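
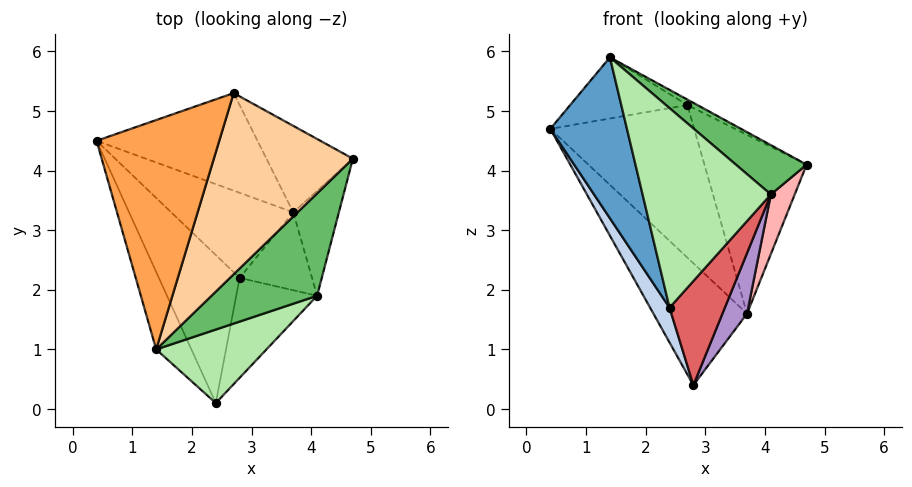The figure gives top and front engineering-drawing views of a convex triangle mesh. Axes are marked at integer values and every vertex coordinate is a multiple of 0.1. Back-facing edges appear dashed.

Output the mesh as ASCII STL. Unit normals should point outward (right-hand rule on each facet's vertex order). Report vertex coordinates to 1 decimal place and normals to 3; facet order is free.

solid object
 facet normal -0.935 -0.320 -0.154
  outer loop
   vertex 1.4 1.0 5.9
   vertex 0.4 4.5 4.7
   vertex 2.4 0.1 1.7
  endloop
 endfacet
 facet normal -0.891 -0.104 -0.442
  outer loop
   vertex 2.8 2.2 0.4
   vertex 2.4 0.1 1.7
   vertex 0.4 4.5 4.7
  endloop
 endfacet
 facet normal -0.250 0.250 0.936
  outer loop
   vertex 2.7 5.3 5.1
   vertex 0.4 4.5 4.7
   vertex 1.4 1.0 5.9
  endloop
 endfacet
 facet normal 0.459 0.027 0.888
  outer loop
   vertex 2.7 5.3 5.1
   vertex 1.4 1.0 5.9
   vertex 4.7 4.2 4.1
  endloop
 endfacet
 facet normal 0.674 -0.321 0.666
  outer loop
   vertex 4.1 1.9 3.6
   vertex 4.7 4.2 4.1
   vertex 1.4 1.0 5.9
  endloop
 endfacet
 facet normal 0.519 -0.802 0.295
  outer loop
   vertex 4.1 1.9 3.6
   vertex 1.4 1.0 5.9
   vertex 2.4 0.1 1.7
  endloop
 endfacet
 facet normal 0.838 -0.393 -0.377
  outer loop
   vertex 4.1 1.9 3.6
   vertex 2.4 0.1 1.7
   vertex 2.8 2.2 0.4
  endloop
 endfacet
 facet normal 0.934 -0.176 -0.310
  outer loop
   vertex 3.7 3.3 1.6
   vertex 4.7 4.2 4.1
   vertex 4.1 1.9 3.6
  endloop
 endfacet
 facet normal 0.874 -0.297 -0.383
  outer loop
   vertex 3.7 3.3 1.6
   vertex 4.1 1.9 3.6
   vertex 2.8 2.2 0.4
  endloop
 endfacet
 facet normal 0.267 0.868 -0.419
  outer loop
   vertex 3.7 3.3 1.6
   vertex 2.7 5.3 5.1
   vertex 4.7 4.2 4.1
  endloop
 endfacet
 facet normal -0.233 0.798 -0.557
  outer loop
   vertex 3.7 3.3 1.6
   vertex 2.8 2.2 0.4
   vertex 0.4 4.5 4.7
  endloop
 endfacet
 facet normal -0.196 0.826 -0.528
  outer loop
   vertex 3.7 3.3 1.6
   vertex 0.4 4.5 4.7
   vertex 2.7 5.3 5.1
  endloop
 endfacet
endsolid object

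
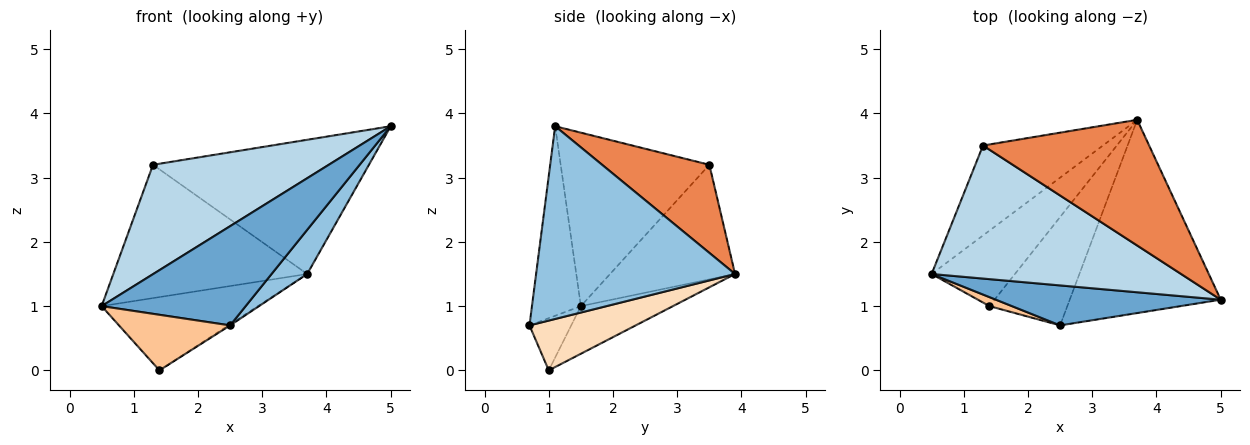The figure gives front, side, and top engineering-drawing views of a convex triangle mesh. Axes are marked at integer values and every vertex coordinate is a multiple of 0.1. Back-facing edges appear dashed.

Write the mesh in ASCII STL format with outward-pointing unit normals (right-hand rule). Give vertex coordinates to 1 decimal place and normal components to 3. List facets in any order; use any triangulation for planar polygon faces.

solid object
 facet normal -0.300 -0.885 0.356
  outer loop
   vertex 2.5 0.7 0.7
   vertex 5.0 1.1 3.8
   vertex 0.5 1.5 1.0
  endloop
 endfacet
 facet normal 0.780 -0.140 -0.611
  outer loop
   vertex 2.5 0.7 0.7
   vertex 3.7 3.9 1.5
   vertex 5.0 1.1 3.8
  endloop
 endfacet
 facet normal -0.473 -0.559 0.681
  outer loop
   vertex 1.3 3.5 3.2
   vertex 0.5 1.5 1.0
   vertex 5.0 1.1 3.8
  endloop
 endfacet
 facet normal -0.471 0.731 -0.493
  outer loop
   vertex 1.3 3.5 3.2
   vertex 3.7 3.9 1.5
   vertex 0.5 1.5 1.0
  endloop
 endfacet
 facet normal 0.341 0.686 0.643
  outer loop
   vertex 1.3 3.5 3.2
   vertex 5.0 1.1 3.8
   vertex 3.7 3.9 1.5
  endloop
 endfacet
 facet normal -0.380 0.644 -0.664
  outer loop
   vertex 1.4 1.0 0.0
   vertex 0.5 1.5 1.0
   vertex 3.7 3.9 1.5
  endloop
 endfacet
 facet normal -0.348 -0.926 0.150
  outer loop
   vertex 1.4 1.0 0.0
   vertex 2.5 0.7 0.7
   vertex 0.5 1.5 1.0
  endloop
 endfacet
 facet normal 0.539 0.009 -0.843
  outer loop
   vertex 1.4 1.0 0.0
   vertex 3.7 3.9 1.5
   vertex 2.5 0.7 0.7
  endloop
 endfacet
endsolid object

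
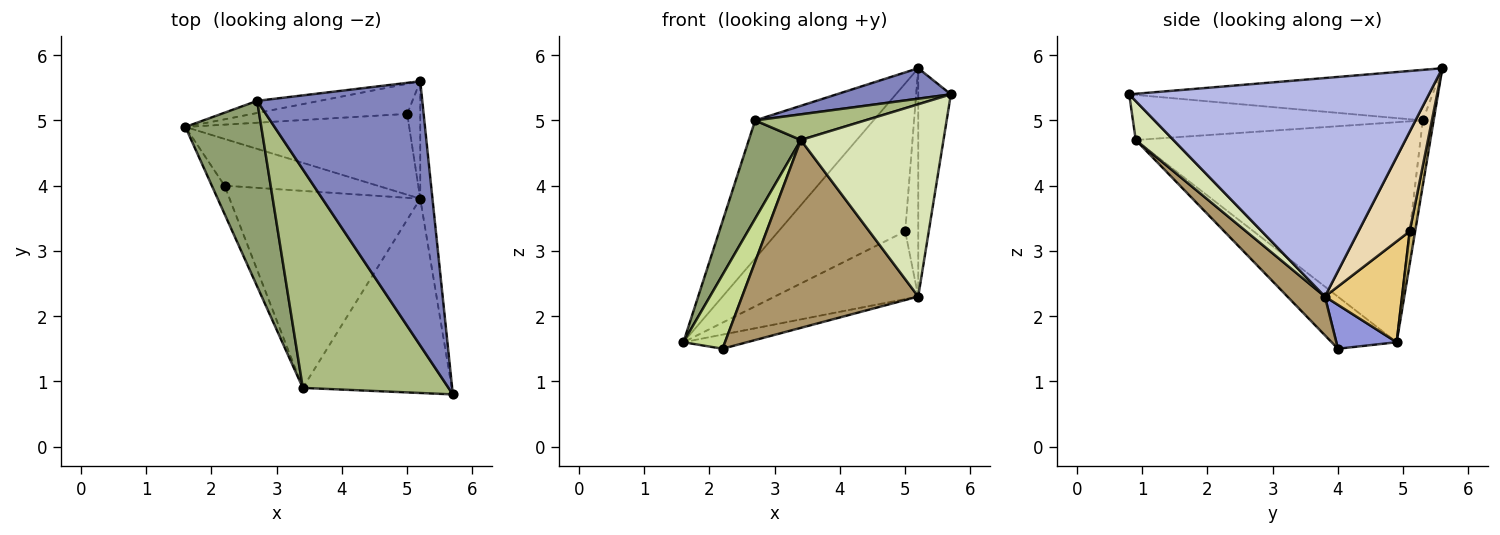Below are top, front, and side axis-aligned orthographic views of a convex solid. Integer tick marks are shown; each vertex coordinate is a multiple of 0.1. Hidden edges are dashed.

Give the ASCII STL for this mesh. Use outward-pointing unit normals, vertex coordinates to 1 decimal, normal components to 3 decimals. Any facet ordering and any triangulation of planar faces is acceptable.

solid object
 facet normal -0.091 0.992 -0.087
  outer loop
   vertex 2.7 5.3 5.0
   vertex 5.2 5.6 5.8
   vertex 1.6 4.9 1.6
  endloop
 endfacet
 facet normal -0.291 -0.110 0.950
  outer loop
   vertex 2.7 5.3 5.0
   vertex 5.7 0.8 5.4
   vertex 5.2 5.6 5.8
  endloop
 endfacet
 facet normal 0.265 0.279 -0.923
  outer loop
   vertex 5.2 3.8 2.3
   vertex 2.2 4.0 1.5
   vertex 1.6 4.9 1.6
  endloop
 endfacet
 facet normal 0.993 0.108 -0.056
  outer loop
   vertex 5.2 3.8 2.3
   vertex 5.2 5.6 5.8
   vertex 5.7 0.8 5.4
  endloop
 endfacet
 facet normal -0.932 -0.170 0.321
  outer loop
   vertex 3.4 0.9 4.7
   vertex 2.7 5.3 5.0
   vertex 1.6 4.9 1.6
  endloop
 endfacet
 facet normal -0.294 -0.111 0.949
  outer loop
   vertex 3.4 0.9 4.7
   vertex 5.7 0.8 5.4
   vertex 2.7 5.3 5.0
  endloop
 endfacet
 facet normal -0.825 -0.528 -0.202
  outer loop
   vertex 3.4 0.9 4.7
   vertex 1.6 4.9 1.6
   vertex 2.2 4.0 1.5
  endloop
 endfacet
 facet normal 0.183 -0.692 -0.699
  outer loop
   vertex 3.4 0.9 4.7
   vertex 5.2 3.8 2.3
   vertex 5.7 0.8 5.4
  endloop
 endfacet
 facet normal 0.145 -0.683 -0.716
  outer loop
   vertex 3.4 0.9 4.7
   vertex 2.2 4.0 1.5
   vertex 5.2 3.8 2.3
  endloop
 endfacet
 facet normal 0.042 0.979 -0.199
  outer loop
   vertex 5.0 5.1 3.3
   vertex 1.6 4.9 1.6
   vertex 5.2 5.6 5.8
  endloop
 endfacet
 facet normal 0.326 0.607 -0.724
  outer loop
   vertex 5.0 5.1 3.3
   vertex 5.2 3.8 2.3
   vertex 1.6 4.9 1.6
  endloop
 endfacet
 facet normal 0.961 0.245 -0.126
  outer loop
   vertex 5.0 5.1 3.3
   vertex 5.2 5.6 5.8
   vertex 5.2 3.8 2.3
  endloop
 endfacet
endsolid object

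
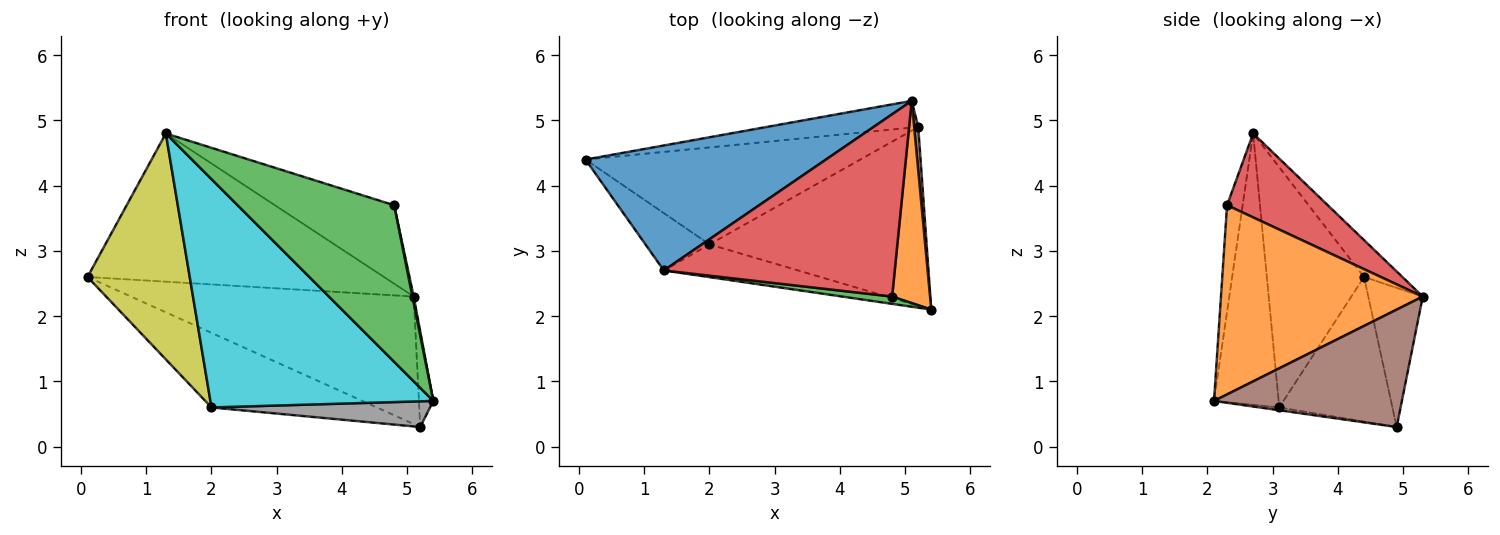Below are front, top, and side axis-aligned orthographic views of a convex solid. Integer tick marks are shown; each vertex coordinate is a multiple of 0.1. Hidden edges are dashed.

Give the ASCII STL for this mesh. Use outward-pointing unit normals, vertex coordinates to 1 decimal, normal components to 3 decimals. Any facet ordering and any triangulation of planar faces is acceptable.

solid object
 facet normal -0.098 0.761 0.642
  outer loop
   vertex 1.3 2.7 4.8
   vertex 5.1 5.3 2.3
   vertex 0.1 4.4 2.6
  endloop
 endfacet
 facet normal 0.980 -0.006 0.197
  outer loop
   vertex 4.8 2.3 3.7
   vertex 5.4 2.1 0.7
   vertex 5.1 5.3 2.3
  endloop
 endfacet
 facet normal -0.099 -0.994 0.046
  outer loop
   vertex 4.8 2.3 3.7
   vertex 1.3 2.7 4.8
   vertex 5.4 2.1 0.7
  endloop
 endfacet
 facet normal 0.317 0.375 0.871
  outer loop
   vertex 4.8 2.3 3.7
   vertex 5.1 5.3 2.3
   vertex 1.3 2.7 4.8
  endloop
 endfacet
 facet normal -0.185 0.962 -0.202
  outer loop
   vertex 5.2 4.9 0.3
   vertex 0.1 4.4 2.6
   vertex 5.1 5.3 2.3
  endloop
 endfacet
 facet normal 0.996 0.076 0.035
  outer loop
   vertex 5.2 4.9 0.3
   vertex 5.1 5.3 2.3
   vertex 5.4 2.1 0.7
  endloop
 endfacet
 facet normal -0.385 0.563 -0.732
  outer loop
   vertex 2.0 3.1 0.6
   vertex 0.1 4.4 2.6
   vertex 5.2 4.9 0.3
  endloop
 endfacet
 facet normal -0.013 -0.142 -0.990
  outer loop
   vertex 2.0 3.1 0.6
   vertex 5.2 4.9 0.3
   vertex 5.4 2.1 0.7
  endloop
 endfacet
 facet normal -0.678 -0.713 -0.181
  outer loop
   vertex 2.0 3.1 0.6
   vertex 1.3 2.7 4.8
   vertex 0.1 4.4 2.6
  endloop
 endfacet
 facet normal -0.276 -0.951 -0.137
  outer loop
   vertex 2.0 3.1 0.6
   vertex 5.4 2.1 0.7
   vertex 1.3 2.7 4.8
  endloop
 endfacet
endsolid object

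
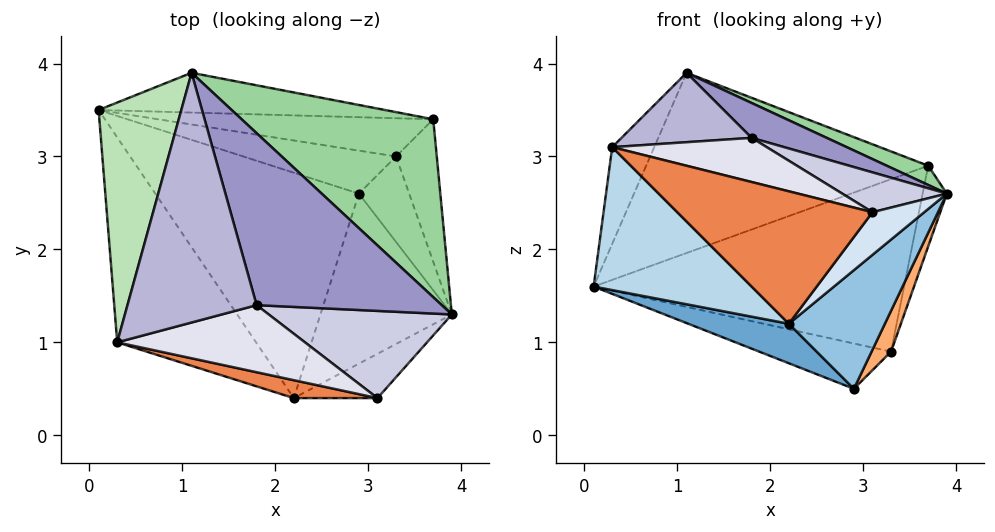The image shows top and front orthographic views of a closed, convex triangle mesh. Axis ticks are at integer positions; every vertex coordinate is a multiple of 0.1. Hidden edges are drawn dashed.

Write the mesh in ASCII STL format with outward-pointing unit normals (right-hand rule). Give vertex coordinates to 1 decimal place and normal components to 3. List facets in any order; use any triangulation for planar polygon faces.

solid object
 facet normal -0.405 -0.158 -0.901
  outer loop
   vertex 2.9 2.6 0.5
   vertex 2.2 0.4 1.2
   vertex 0.1 3.5 1.6
  endloop
 endfacet
 facet normal 0.699 -0.409 -0.586
  outer loop
   vertex 2.9 2.6 0.5
   vertex 3.9 1.3 2.6
   vertex 2.2 0.4 1.2
  endloop
 endfacet
 facet normal -0.707 -0.404 -0.580
  outer loop
   vertex 0.3 1.0 3.1
   vertex 0.1 3.5 1.6
   vertex 2.2 0.4 1.2
  endloop
 endfacet
 facet normal 0.693 -0.500 -0.520
  outer loop
   vertex 3.1 0.4 2.4
   vertex 2.2 0.4 1.2
   vertex 3.9 1.3 2.6
  endloop
 endfacet
 facet normal -0.176 -0.975 0.132
  outer loop
   vertex 3.1 0.4 2.4
   vertex 0.3 1.0 3.1
   vertex 2.2 0.4 1.2
  endloop
 endfacet
 facet normal 0.800 -0.259 -0.541
  outer loop
   vertex 3.3 3.0 0.9
   vertex 3.9 1.3 2.6
   vertex 2.9 2.6 0.5
  endloop
 endfacet
 facet normal 0.968 0.123 -0.218
  outer loop
   vertex 3.3 3.0 0.9
   vertex 3.7 3.4 2.9
   vertex 3.9 1.3 2.6
  endloop
 endfacet
 facet normal -0.037 0.725 -0.688
  outer loop
   vertex 3.3 3.0 0.9
   vertex 2.9 2.6 0.5
   vertex 0.1 3.5 1.6
  endloop
 endfacet
 facet normal 0.105 0.971 -0.215
  outer loop
   vertex 3.3 3.0 0.9
   vertex 0.1 3.5 1.6
   vertex 3.7 3.4 2.9
  endloop
 endfacet
 facet normal 0.340 -0.101 0.935
  outer loop
   vertex 1.1 3.9 3.9
   vertex 3.9 1.3 2.6
   vertex 3.7 3.4 2.9
  endloop
 endfacet
 facet normal -0.916 0.150 0.372
  outer loop
   vertex 1.1 3.9 3.9
   vertex 0.1 3.5 1.6
   vertex 0.3 1.0 3.1
  endloop
 endfacet
 facet normal 0.104 0.971 -0.214
  outer loop
   vertex 1.1 3.9 3.9
   vertex 3.7 3.4 2.9
   vertex 0.1 3.5 1.6
  endloop
 endfacet
 facet normal 0.261 -0.192 0.946
  outer loop
   vertex 1.8 1.4 3.2
   vertex 3.9 1.3 2.6
   vertex 1.1 3.9 3.9
  endloop
 endfacet
 facet normal 0.007 -0.268 0.963
  outer loop
   vertex 1.8 1.4 3.2
   vertex 1.1 3.9 3.9
   vertex 0.3 1.0 3.1
  endloop
 endfacet
 facet normal 0.233 -0.404 0.884
  outer loop
   vertex 1.8 1.4 3.2
   vertex 3.1 0.4 2.4
   vertex 3.9 1.3 2.6
  endloop
 endfacet
 facet normal 0.091 -0.548 0.832
  outer loop
   vertex 1.8 1.4 3.2
   vertex 0.3 1.0 3.1
   vertex 3.1 0.4 2.4
  endloop
 endfacet
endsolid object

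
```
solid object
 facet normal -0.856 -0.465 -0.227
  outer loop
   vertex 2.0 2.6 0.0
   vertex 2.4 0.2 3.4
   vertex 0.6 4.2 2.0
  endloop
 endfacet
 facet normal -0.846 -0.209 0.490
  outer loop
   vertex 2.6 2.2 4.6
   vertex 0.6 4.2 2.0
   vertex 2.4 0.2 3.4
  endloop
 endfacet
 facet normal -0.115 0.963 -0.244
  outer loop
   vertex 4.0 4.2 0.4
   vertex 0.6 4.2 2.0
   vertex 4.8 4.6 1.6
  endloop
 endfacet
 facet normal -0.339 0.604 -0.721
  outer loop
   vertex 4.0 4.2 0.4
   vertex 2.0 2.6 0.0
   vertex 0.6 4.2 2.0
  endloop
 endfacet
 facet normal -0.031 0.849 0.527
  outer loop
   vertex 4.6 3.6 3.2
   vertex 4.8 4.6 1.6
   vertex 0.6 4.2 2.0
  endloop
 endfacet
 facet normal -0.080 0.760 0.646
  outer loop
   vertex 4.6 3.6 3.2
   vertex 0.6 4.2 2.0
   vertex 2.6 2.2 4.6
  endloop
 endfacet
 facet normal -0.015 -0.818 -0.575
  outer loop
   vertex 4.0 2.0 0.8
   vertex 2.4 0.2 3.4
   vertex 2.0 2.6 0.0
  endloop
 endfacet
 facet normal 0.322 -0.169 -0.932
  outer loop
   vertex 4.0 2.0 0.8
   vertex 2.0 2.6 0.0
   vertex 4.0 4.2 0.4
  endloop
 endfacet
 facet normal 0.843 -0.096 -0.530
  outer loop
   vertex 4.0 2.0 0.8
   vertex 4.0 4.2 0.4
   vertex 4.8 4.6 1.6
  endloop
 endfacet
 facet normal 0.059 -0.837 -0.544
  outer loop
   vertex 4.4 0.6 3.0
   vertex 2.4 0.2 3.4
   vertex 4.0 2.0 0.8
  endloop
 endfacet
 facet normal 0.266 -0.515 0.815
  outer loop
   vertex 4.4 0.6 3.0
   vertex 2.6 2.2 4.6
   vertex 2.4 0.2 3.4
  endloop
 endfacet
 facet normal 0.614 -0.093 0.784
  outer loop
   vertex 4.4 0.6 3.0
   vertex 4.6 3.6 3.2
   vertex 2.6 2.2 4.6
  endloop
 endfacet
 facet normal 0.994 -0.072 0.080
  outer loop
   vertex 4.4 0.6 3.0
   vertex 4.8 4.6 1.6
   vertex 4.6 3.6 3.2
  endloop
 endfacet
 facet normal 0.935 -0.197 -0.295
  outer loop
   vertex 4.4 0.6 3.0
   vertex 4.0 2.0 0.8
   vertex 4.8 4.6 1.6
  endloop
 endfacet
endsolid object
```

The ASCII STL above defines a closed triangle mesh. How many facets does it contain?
14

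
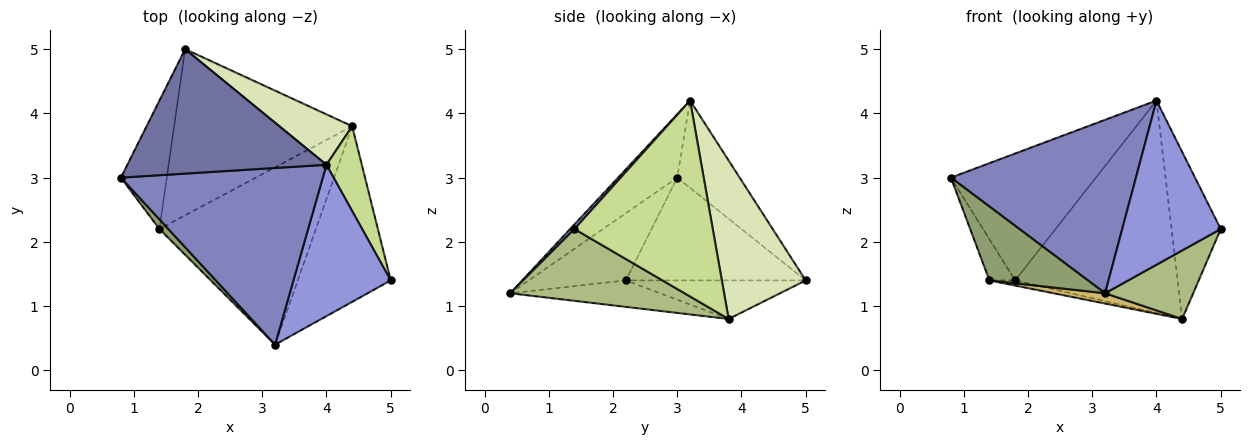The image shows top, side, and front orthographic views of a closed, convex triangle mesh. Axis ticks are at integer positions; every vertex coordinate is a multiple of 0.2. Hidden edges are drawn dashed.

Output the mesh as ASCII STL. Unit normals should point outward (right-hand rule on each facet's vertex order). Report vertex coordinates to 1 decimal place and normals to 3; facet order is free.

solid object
 facet normal -0.294 0.682 0.669
  outer loop
   vertex 4.0 3.2 4.2
   vertex 1.8 5.0 1.4
   vertex 0.8 3.0 3.0
  endloop
 endfacet
 facet normal -0.218 -0.684 0.696
  outer loop
   vertex 3.2 0.4 1.2
   vertex 4.0 3.2 4.2
   vertex 0.8 3.0 3.0
  endloop
 endfacet
 facet normal 0.032 -0.735 0.677
  outer loop
   vertex 3.2 0.4 1.2
   vertex 5.0 1.4 2.2
   vertex 4.0 3.2 4.2
  endloop
 endfacet
 facet normal -0.905 0.129 -0.404
  outer loop
   vertex 1.4 2.2 1.4
   vertex 0.8 3.0 3.0
   vertex 1.8 5.0 1.4
  endloop
 endfacet
 facet normal -0.699 -0.709 0.093
  outer loop
   vertex 1.4 2.2 1.4
   vertex 3.2 0.4 1.2
   vertex 0.8 3.0 3.0
  endloop
 endfacet
 facet normal 0.584 -0.295 -0.756
  outer loop
   vertex 4.4 3.8 0.8
   vertex 5.0 1.4 2.2
   vertex 3.2 0.4 1.2
  endloop
 endfacet
 facet normal 0.929 0.330 0.168
  outer loop
   vertex 4.4 3.8 0.8
   vertex 4.0 3.2 4.2
   vertex 5.0 1.4 2.2
  endloop
 endfacet
 facet normal 0.449 0.869 0.206
  outer loop
   vertex 4.4 3.8 0.8
   vertex 1.8 5.0 1.4
   vertex 4.0 3.2 4.2
  endloop
 endfacet
 facet normal -0.211 0.030 -0.977
  outer loop
   vertex 4.4 3.8 0.8
   vertex 1.4 2.2 1.4
   vertex 1.8 5.0 1.4
  endloop
 endfacet
 facet normal -0.166 -0.057 -0.984
  outer loop
   vertex 4.4 3.8 0.8
   vertex 3.2 0.4 1.2
   vertex 1.4 2.2 1.4
  endloop
 endfacet
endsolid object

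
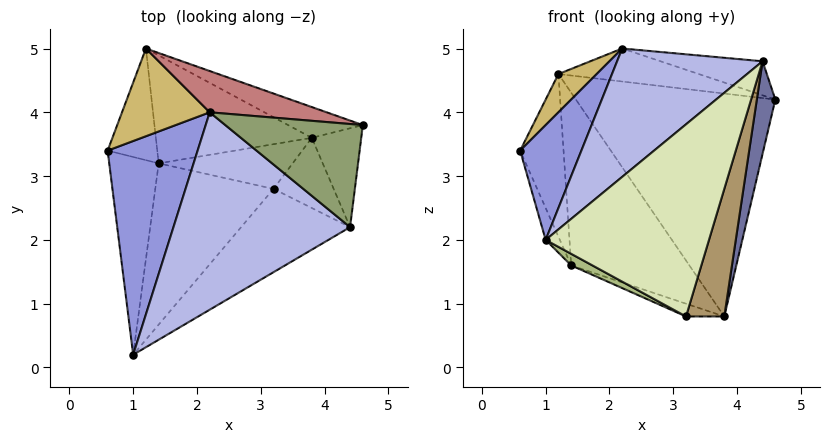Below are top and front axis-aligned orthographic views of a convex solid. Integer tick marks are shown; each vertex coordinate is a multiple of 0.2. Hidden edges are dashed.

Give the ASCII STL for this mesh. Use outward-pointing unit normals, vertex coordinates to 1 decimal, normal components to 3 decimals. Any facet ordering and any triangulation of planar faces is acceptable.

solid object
 facet normal 0.956 -0.200 -0.213
  outer loop
   vertex 4.4 2.2 4.8
   vertex 3.8 3.6 0.8
   vertex 4.6 3.8 4.2
  endloop
 endfacet
 facet normal -0.909 0.066 -0.411
  outer loop
   vertex 1.4 3.2 1.6
   vertex 1.0 0.2 2.0
   vertex 0.6 3.4 3.4
  endloop
 endfacet
 facet normal -0.575 -0.387 0.721
  outer loop
   vertex 2.2 4.0 5.0
   vertex 0.6 3.4 3.4
   vertex 1.0 0.2 2.0
  endloop
 endfacet
 facet normal -0.347 -0.511 0.786
  outer loop
   vertex 2.2 4.0 5.0
   vertex 1.0 0.2 2.0
   vertex 4.4 2.2 4.8
  endloop
 endfacet
 facet normal 0.324 0.296 0.898
  outer loop
   vertex 2.2 4.0 5.0
   vertex 4.4 2.2 4.8
   vertex 4.6 3.8 4.2
  endloop
 endfacet
 facet normal -0.417 -0.065 -0.906
  outer loop
   vertex 3.2 2.8 0.8
   vertex 1.0 0.2 2.0
   vertex 1.4 3.2 1.6
  endloop
 endfacet
 facet normal -0.344 0.258 -0.903
  outer loop
   vertex 3.2 2.8 0.8
   vertex 1.4 3.2 1.6
   vertex 3.8 3.6 0.8
  endloop
 endfacet
 facet normal 0.655 -0.693 -0.301
  outer loop
   vertex 3.2 2.8 0.8
   vertex 4.4 2.2 4.8
   vertex 1.0 0.2 2.0
  endloop
 endfacet
 facet normal 0.760 -0.570 -0.313
  outer loop
   vertex 3.2 2.8 0.8
   vertex 3.8 3.6 0.8
   vertex 4.4 2.2 4.8
  endloop
 endfacet
 facet normal -0.608 -0.317 0.727
  outer loop
   vertex 1.2 5.0 4.6
   vertex 0.6 3.4 3.4
   vertex 2.2 4.0 5.0
  endloop
 endfacet
 facet normal -0.730 0.564 -0.387
  outer loop
   vertex 1.2 5.0 4.6
   vertex 1.4 3.2 1.6
   vertex 0.6 3.4 3.4
  endloop
 endfacet
 facet normal -0.303 0.808 -0.505
  outer loop
   vertex 1.2 5.0 4.6
   vertex 3.8 3.6 0.8
   vertex 1.4 3.2 1.6
  endloop
 endfacet
 facet normal 0.316 0.940 -0.130
  outer loop
   vertex 1.2 5.0 4.6
   vertex 4.6 3.8 4.2
   vertex 3.8 3.6 0.8
  endloop
 endfacet
 facet normal 0.298 0.596 0.745
  outer loop
   vertex 1.2 5.0 4.6
   vertex 2.2 4.0 5.0
   vertex 4.6 3.8 4.2
  endloop
 endfacet
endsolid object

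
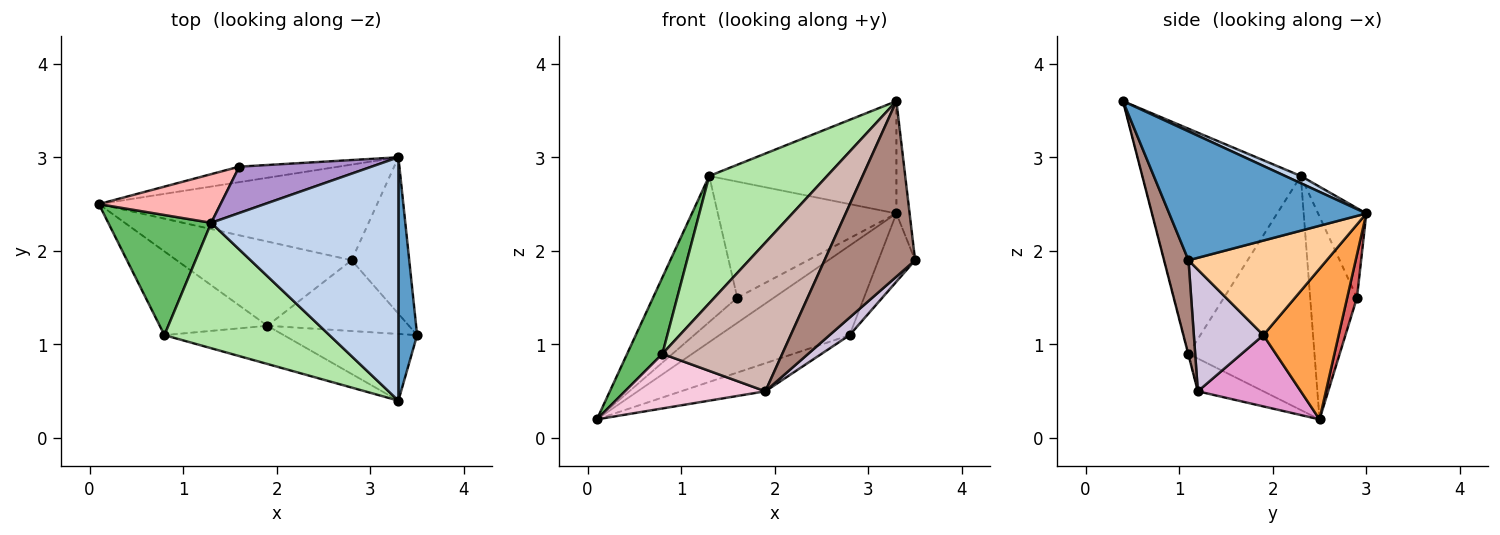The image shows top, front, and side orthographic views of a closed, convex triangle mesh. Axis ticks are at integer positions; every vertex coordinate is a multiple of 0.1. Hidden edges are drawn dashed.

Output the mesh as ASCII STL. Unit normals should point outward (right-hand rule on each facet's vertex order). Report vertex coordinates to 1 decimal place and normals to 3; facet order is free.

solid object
 facet normal 0.987 0.066 0.143
  outer loop
   vertex 3.3 0.4 3.6
   vertex 3.5 1.1 1.9
   vertex 3.3 3.0 2.4
  endloop
 endfacet
 facet normal 0.035 0.419 0.907
  outer loop
   vertex 1.3 2.3 2.8
   vertex 3.3 0.4 3.6
   vertex 3.3 3.0 2.4
  endloop
 endfacet
 facet normal 0.368 0.635 -0.679
  outer loop
   vertex 2.8 1.9 1.1
   vertex 0.1 2.5 0.2
   vertex 3.3 3.0 2.4
  endloop
 endfacet
 facet normal 0.833 0.221 -0.507
  outer loop
   vertex 2.8 1.9 1.1
   vertex 3.3 3.0 2.4
   vertex 3.5 1.1 1.9
  endloop
 endfacet
 facet normal -0.887 -0.248 0.390
  outer loop
   vertex 0.8 1.1 0.9
   vertex 1.3 2.3 2.8
   vertex 0.1 2.5 0.2
  endloop
 endfacet
 facet normal -0.692 -0.515 0.507
  outer loop
   vertex 0.8 1.1 0.9
   vertex 3.3 0.4 3.6
   vertex 1.3 2.3 2.8
  endloop
 endfacet
 facet normal 0.222 0.830 -0.512
  outer loop
   vertex 1.6 2.9 1.5
   vertex 3.3 3.0 2.4
   vertex 0.1 2.5 0.2
  endloop
 endfacet
 facet normal -0.466 0.839 0.280
  outer loop
   vertex 1.6 2.9 1.5
   vertex 0.1 2.5 0.2
   vertex 1.3 2.3 2.8
  endloop
 endfacet
 facet normal -0.243 0.901 0.360
  outer loop
   vertex 1.6 2.9 1.5
   vertex 1.3 2.3 2.8
   vertex 3.3 3.0 2.4
  endloop
 endfacet
 facet normal 0.641 -0.185 -0.745
  outer loop
   vertex 1.9 1.2 0.5
   vertex 2.8 1.9 1.1
   vertex 3.5 1.1 1.9
  endloop
 endfacet
 facet normal 0.245 -0.906 -0.344
  outer loop
   vertex 1.9 1.2 0.5
   vertex 3.5 1.1 1.9
   vertex 3.3 0.4 3.6
  endloop
 endfacet
 facet normal -0.002 -0.969 -0.249
  outer loop
   vertex 1.9 1.2 0.5
   vertex 3.3 0.4 3.6
   vertex 0.8 1.1 0.9
  endloop
 endfacet
 facet normal 0.361 0.295 -0.885
  outer loop
   vertex 1.9 1.2 0.5
   vertex 0.1 2.5 0.2
   vertex 2.8 1.9 1.1
  endloop
 endfacet
 facet normal -0.247 -0.529 -0.812
  outer loop
   vertex 1.9 1.2 0.5
   vertex 0.8 1.1 0.9
   vertex 0.1 2.5 0.2
  endloop
 endfacet
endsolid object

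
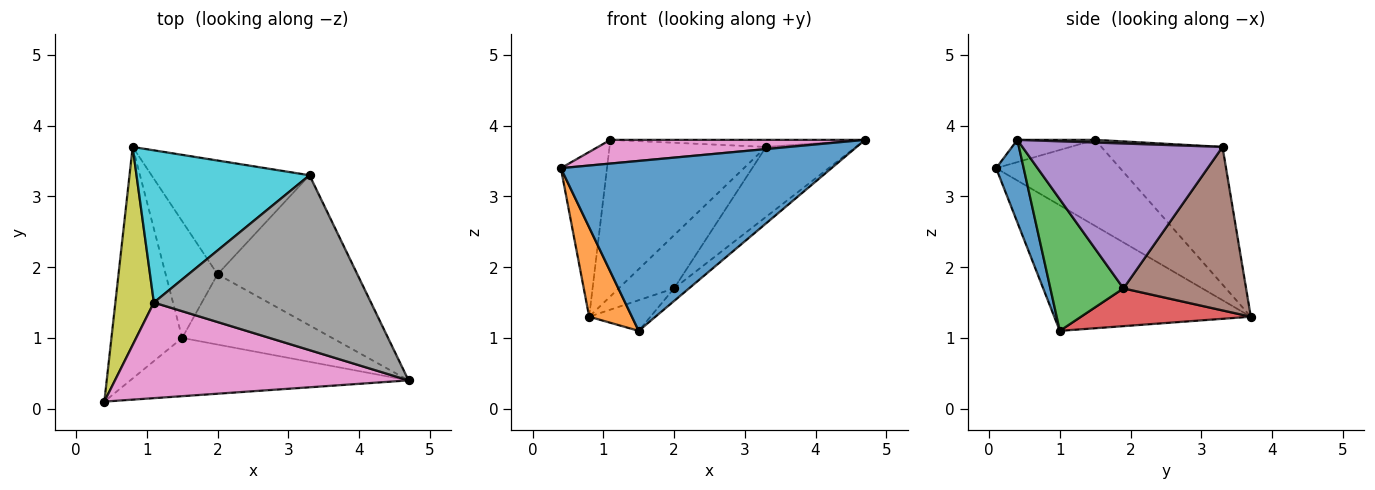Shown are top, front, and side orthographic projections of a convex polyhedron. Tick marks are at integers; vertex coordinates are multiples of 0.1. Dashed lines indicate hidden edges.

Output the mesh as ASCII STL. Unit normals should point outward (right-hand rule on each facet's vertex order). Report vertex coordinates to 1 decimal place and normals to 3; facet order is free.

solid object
 facet normal 0.096 -0.942 -0.323
  outer loop
   vertex 1.5 1.0 1.1
   vertex 4.7 0.4 3.8
   vertex 0.4 0.1 3.4
  endloop
 endfacet
 facet normal -0.856 -0.186 -0.482
  outer loop
   vertex 1.5 1.0 1.1
   vertex 0.4 0.1 3.4
   vertex 0.8 3.7 1.3
  endloop
 endfacet
 facet normal 0.654 0.134 -0.745
  outer loop
   vertex 2.0 1.9 1.7
   vertex 4.7 0.4 3.8
   vertex 1.5 1.0 1.1
  endloop
 endfacet
 facet normal 0.575 0.208 -0.791
  outer loop
   vertex 2.0 1.9 1.7
   vertex 1.5 1.0 1.1
   vertex 0.8 3.7 1.3
  endloop
 endfacet
 facet normal 0.685 0.308 -0.661
  outer loop
   vertex 2.0 1.9 1.7
   vertex 3.3 3.3 3.7
   vertex 4.7 0.4 3.8
  endloop
 endfacet
 facet normal 0.684 0.309 -0.661
  outer loop
   vertex 2.0 1.9 1.7
   vertex 0.8 3.7 1.3
   vertex 3.3 3.3 3.7
  endloop
 endfacet
 facet normal -0.073 -0.240 0.968
  outer loop
   vertex 1.1 1.5 3.8
   vertex 0.4 0.1 3.4
   vertex 4.7 0.4 3.8
  endloop
 endfacet
 facet normal 0.012 0.040 0.999
  outer loop
   vertex 1.1 1.5 3.8
   vertex 4.7 0.4 3.8
   vertex 3.3 3.3 3.7
  endloop
 endfacet
 facet normal -0.864 0.322 0.387
  outer loop
   vertex 1.1 1.5 3.8
   vertex 0.8 3.7 1.3
   vertex 0.4 0.1 3.4
  endloop
 endfacet
 facet normal -0.485 0.627 0.610
  outer loop
   vertex 1.1 1.5 3.8
   vertex 3.3 3.3 3.7
   vertex 0.8 3.7 1.3
  endloop
 endfacet
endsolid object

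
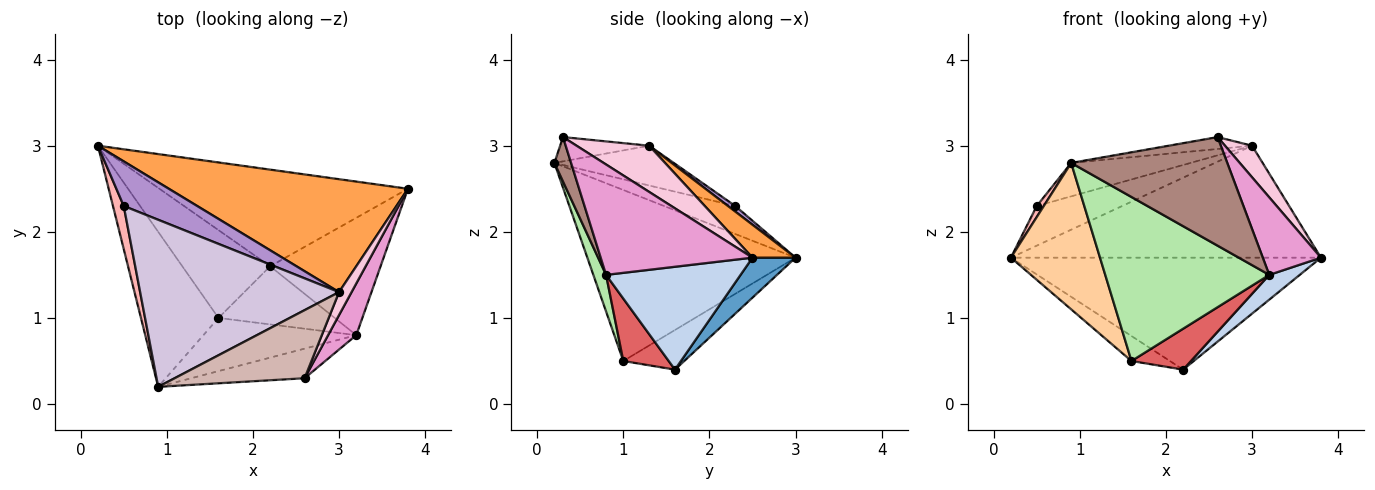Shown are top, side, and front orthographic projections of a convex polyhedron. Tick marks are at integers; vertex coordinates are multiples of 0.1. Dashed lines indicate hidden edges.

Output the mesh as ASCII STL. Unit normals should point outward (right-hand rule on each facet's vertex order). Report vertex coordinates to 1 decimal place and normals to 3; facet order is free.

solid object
 facet normal 0.105 0.753 -0.650
  outer loop
   vertex 2.2 1.6 0.4
   vertex 0.2 3.0 1.7
   vertex 3.8 2.5 1.7
  endloop
 endfacet
 facet normal 0.673 -0.153 -0.723
  outer loop
   vertex 3.2 0.8 1.5
   vertex 2.2 1.6 0.4
   vertex 3.8 2.5 1.7
  endloop
 endfacet
 facet normal 0.097 0.701 0.707
  outer loop
   vertex 3.0 1.3 3.0
   vertex 3.8 2.5 1.7
   vertex 0.2 3.0 1.7
  endloop
 endfacet
 facet normal -0.849 -0.363 -0.385
  outer loop
   vertex 1.6 1.0 0.5
   vertex 0.9 0.2 2.8
   vertex 0.2 3.0 1.7
  endloop
 endfacet
 facet normal -0.398 0.251 -0.882
  outer loop
   vertex 1.6 1.0 0.5
   vertex 0.2 3.0 1.7
   vertex 2.2 1.6 0.4
  endloop
 endfacet
 facet normal 0.074 -0.949 -0.308
  outer loop
   vertex 1.6 1.0 0.5
   vertex 3.2 0.8 1.5
   vertex 0.9 0.2 2.8
  endloop
 endfacet
 facet normal 0.402 -0.527 -0.749
  outer loop
   vertex 1.6 1.0 0.5
   vertex 2.2 1.6 0.4
   vertex 3.2 0.8 1.5
  endloop
 endfacet
 facet normal -0.929 -0.092 0.357
  outer loop
   vertex 0.5 2.3 2.3
   vertex 0.2 3.0 1.7
   vertex 0.9 0.2 2.8
  endloop
 endfacet
 facet normal 0.057 0.664 0.746
  outer loop
   vertex 0.5 2.3 2.3
   vertex 3.0 1.3 3.0
   vertex 0.2 3.0 1.7
  endloop
 endfacet
 facet normal -0.192 0.192 0.962
  outer loop
   vertex 0.5 2.3 2.3
   vertex 0.9 0.2 2.8
   vertex 3.0 1.3 3.0
  endloop
 endfacet
 facet normal 0.103 -0.960 -0.261
  outer loop
   vertex 2.6 0.3 3.1
   vertex 0.9 0.2 2.8
   vertex 3.2 0.8 1.5
  endloop
 endfacet
 facet normal -0.181 0.169 0.969
  outer loop
   vertex 2.6 0.3 3.1
   vertex 3.0 1.3 3.0
   vertex 0.9 0.2 2.8
  endloop
 endfacet
 facet normal 0.908 -0.348 0.232
  outer loop
   vertex 2.6 0.3 3.1
   vertex 3.2 0.8 1.5
   vertex 3.8 2.5 1.7
  endloop
 endfacet
 facet normal 0.908 -0.339 0.246
  outer loop
   vertex 2.6 0.3 3.1
   vertex 3.8 2.5 1.7
   vertex 3.0 1.3 3.0
  endloop
 endfacet
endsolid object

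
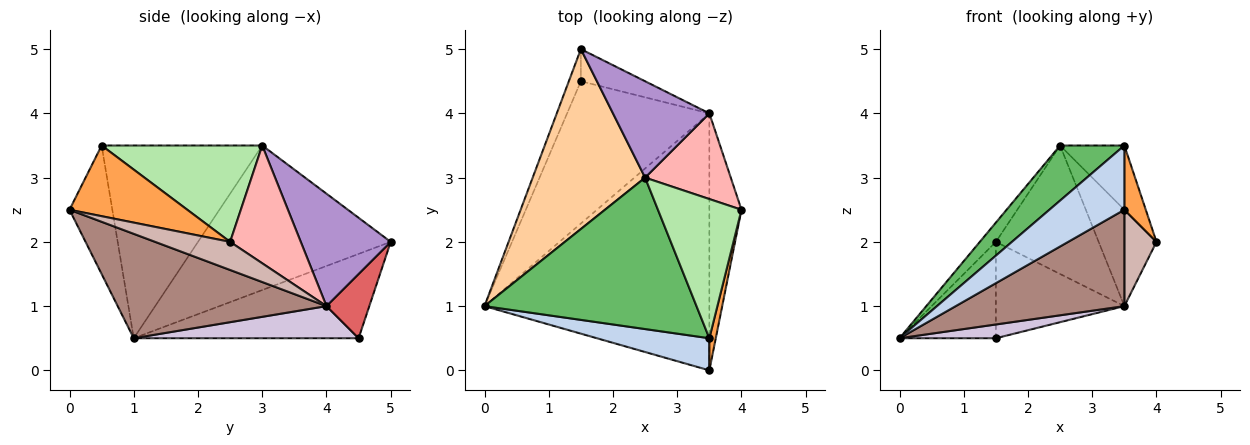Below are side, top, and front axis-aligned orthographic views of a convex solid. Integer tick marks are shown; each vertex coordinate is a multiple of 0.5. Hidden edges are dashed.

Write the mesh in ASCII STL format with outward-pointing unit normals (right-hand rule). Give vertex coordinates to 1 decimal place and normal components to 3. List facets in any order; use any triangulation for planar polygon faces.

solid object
 facet normal -0.911 0.391 -0.130
  outer loop
   vertex 1.5 4.5 0.5
   vertex 0.0 1.0 0.5
   vertex 1.5 5.0 2.0
  endloop
 endfacet
 facet normal -0.455 -0.796 0.398
  outer loop
   vertex 3.5 0.0 2.5
   vertex 3.5 0.5 3.5
   vertex 0.0 1.0 0.5
  endloop
 endfacet
 facet normal 0.980 -0.178 0.089
  outer loop
   vertex 3.5 0.0 2.5
   vertex 4.0 2.5 2.0
   vertex 3.5 0.5 3.5
  endloop
 endfacet
 facet normal -0.788 0.066 0.613
  outer loop
   vertex 2.5 3.0 3.5
   vertex 1.5 5.0 2.0
   vertex 0.0 1.0 0.5
  endloop
 endfacet
 facet normal -0.650 -0.260 0.715
  outer loop
   vertex 2.5 3.0 3.5
   vertex 0.0 1.0 0.5
   vertex 3.5 0.5 3.5
  endloop
 endfacet
 facet normal 0.723 0.289 0.627
  outer loop
   vertex 2.5 3.0 3.5
   vertex 3.5 0.5 3.5
   vertex 4.0 2.5 2.0
  endloop
 endfacet
 facet normal 0.302 0.905 -0.302
  outer loop
   vertex 3.5 4.0 1.0
   vertex 1.5 4.5 0.5
   vertex 1.5 5.0 2.0
  endloop
 endfacet
 facet normal 0.674 0.552 0.491
  outer loop
   vertex 3.5 4.0 1.0
   vertex 2.5 3.0 3.5
   vertex 4.0 2.5 2.0
  endloop
 endfacet
 facet normal 0.573 0.655 0.492
  outer loop
   vertex 3.5 4.0 1.0
   vertex 1.5 5.0 2.0
   vertex 2.5 3.0 3.5
  endloop
 endfacet
 facet normal 0.219 -0.094 -0.971
  outer loop
   vertex 3.5 4.0 1.0
   vertex 0.0 1.0 0.5
   vertex 1.5 4.5 0.5
  endloop
 endfacet
 facet normal 0.399 -0.322 -0.859
  outer loop
   vertex 3.5 4.0 1.0
   vertex 3.5 0.0 2.5
   vertex 0.0 1.0 0.5
  endloop
 endfacet
 facet normal 0.634 -0.272 -0.724
  outer loop
   vertex 3.5 4.0 1.0
   vertex 4.0 2.5 2.0
   vertex 3.5 0.0 2.5
  endloop
 endfacet
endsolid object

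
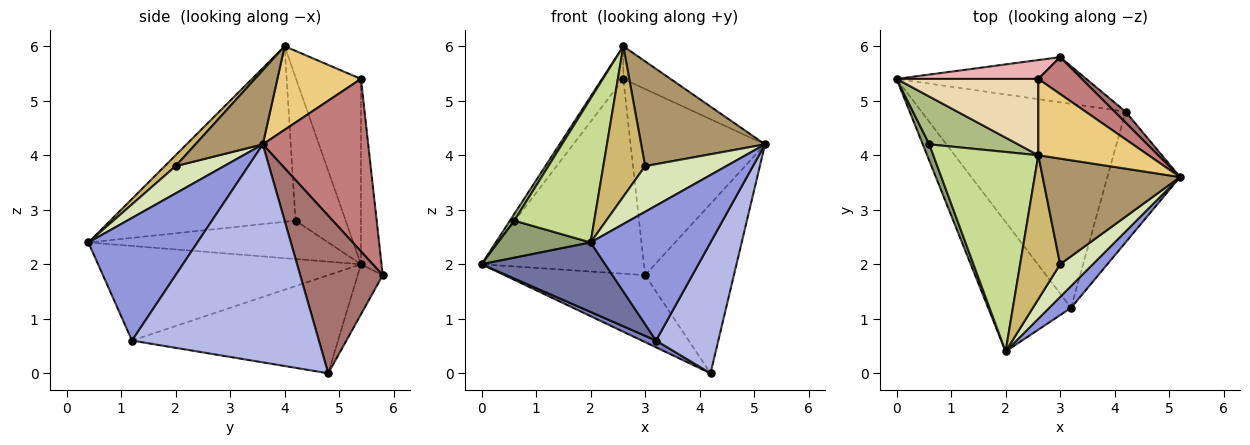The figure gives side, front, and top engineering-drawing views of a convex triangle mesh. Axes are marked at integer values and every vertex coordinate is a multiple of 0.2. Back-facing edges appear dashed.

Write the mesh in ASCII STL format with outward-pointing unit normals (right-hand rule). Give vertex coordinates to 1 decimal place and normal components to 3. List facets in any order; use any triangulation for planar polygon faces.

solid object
 facet normal -0.709 -0.333 -0.621
  outer loop
   vertex 3.2 1.2 0.6
   vertex 2.0 0.4 2.4
   vertex 0.0 5.4 2.0
  endloop
 endfacet
 facet normal -0.433 -0.030 -0.901
  outer loop
   vertex 3.2 1.2 0.6
   vertex 0.0 5.4 2.0
   vertex 4.2 4.8 0.0
  endloop
 endfacet
 facet normal 0.668 -0.735 0.119
  outer loop
   vertex 3.2 1.2 0.6
   vertex 5.2 3.6 4.2
   vertex 2.0 0.4 2.4
  endloop
 endfacet
 facet normal 0.905 -0.302 -0.302
  outer loop
   vertex 3.2 1.2 0.6
   vertex 4.2 4.8 0.0
   vertex 5.2 3.6 4.2
  endloop
 endfacet
 facet normal -0.921 -0.356 0.157
  outer loop
   vertex 0.6 4.2 2.8
   vertex 0.0 5.4 2.0
   vertex 2.0 0.4 2.4
  endloop
 endfacet
 facet normal -0.848 -0.074 0.525
  outer loop
   vertex 0.6 4.2 2.8
   vertex 2.6 4.0 6.0
   vertex 0.0 5.4 2.0
  endloop
 endfacet
 facet normal -0.805 -0.347 0.481
  outer loop
   vertex 0.6 4.2 2.8
   vertex 2.0 0.4 2.4
   vertex 2.6 4.0 6.0
  endloop
 endfacet
 facet normal 0.437 -0.731 0.524
  outer loop
   vertex 3.0 2.0 3.8
   vertex 2.0 0.4 2.4
   vertex 5.2 3.6 4.2
  endloop
 endfacet
 facet normal 0.358 -0.658 0.663
  outer loop
   vertex 3.0 2.0 3.8
   vertex 5.2 3.6 4.2
   vertex 2.6 4.0 6.0
  endloop
 endfacet
 facet normal 0.185 -0.710 0.679
  outer loop
   vertex 3.0 2.0 3.8
   vertex 2.6 4.0 6.0
   vertex 2.0 0.4 2.4
  endloop
 endfacet
 facet normal 0.572 0.323 0.754
  outer loop
   vertex 2.6 5.4 5.4
   vertex 2.6 4.0 6.0
   vertex 5.2 3.6 4.2
  endloop
 endfacet
 facet normal -0.769 0.252 0.588
  outer loop
   vertex 2.6 5.4 5.4
   vertex 0.0 5.4 2.0
   vertex 2.6 4.0 6.0
  endloop
 endfacet
 facet normal 0.680 0.732 0.047
  outer loop
   vertex 3.0 5.8 1.8
   vertex 5.2 3.6 4.2
   vertex 4.2 4.8 0.0
  endloop
 endfacet
 facet normal 0.610 0.778 0.154
  outer loop
   vertex 3.0 5.8 1.8
   vertex 2.6 5.4 5.4
   vertex 5.2 3.6 4.2
  endloop
 endfacet
 facet normal -0.146 0.820 -0.553
  outer loop
   vertex 3.0 5.8 1.8
   vertex 4.2 4.8 0.0
   vertex 0.0 5.4 2.0
  endloop
 endfacet
 facet normal -0.125 0.987 0.096
  outer loop
   vertex 3.0 5.8 1.8
   vertex 0.0 5.4 2.0
   vertex 2.6 5.4 5.4
  endloop
 endfacet
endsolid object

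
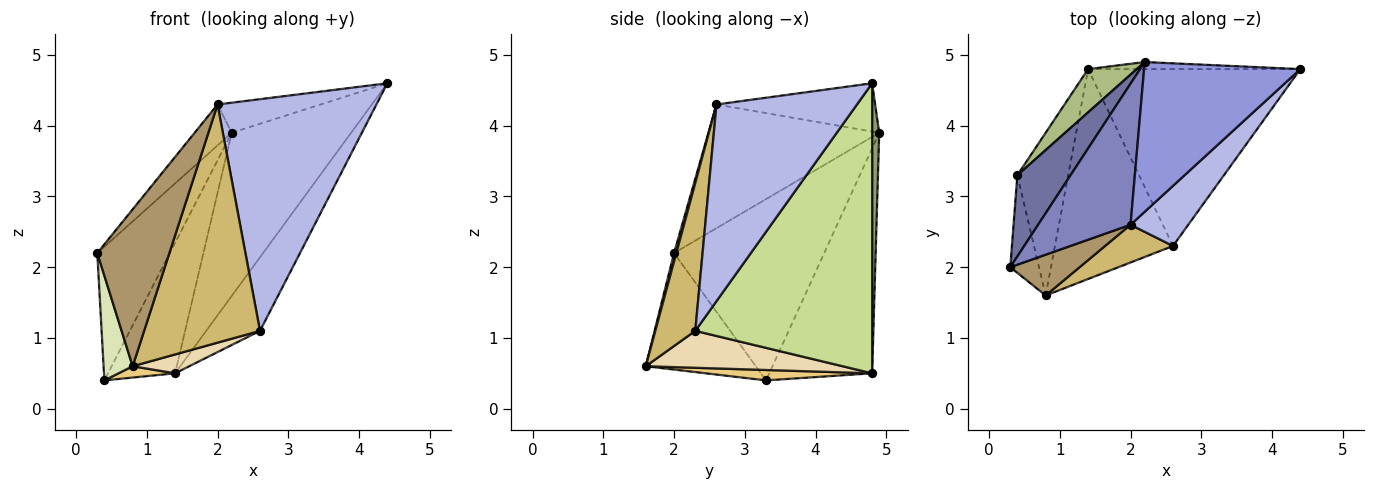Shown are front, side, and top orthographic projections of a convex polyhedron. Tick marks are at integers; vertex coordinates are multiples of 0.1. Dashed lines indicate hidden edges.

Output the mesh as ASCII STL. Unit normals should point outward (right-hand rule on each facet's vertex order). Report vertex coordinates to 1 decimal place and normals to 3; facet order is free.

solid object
 facet normal -0.871 0.421 0.255
  outer loop
   vertex 0.4 3.3 0.4
   vertex 0.3 2.0 2.2
   vertex 2.2 4.9 3.9
  endloop
 endfacet
 facet normal -0.789 0.171 0.590
  outer loop
   vertex 2.0 2.6 4.3
   vertex 2.2 4.9 3.9
   vertex 0.3 2.0 2.2
  endloop
 endfacet
 facet normal -0.290 0.188 0.938
  outer loop
   vertex 2.0 2.6 4.3
   vertex 4.4 4.8 4.6
   vertex 2.2 4.9 3.9
  endloop
 endfacet
 facet normal 0.650 -0.735 0.191
  outer loop
   vertex 2.0 2.6 4.3
   vertex 2.6 2.3 1.1
   vertex 4.4 4.8 4.6
  endloop
 endfacet
 facet normal 0.059 0.997 -0.043
  outer loop
   vertex 1.4 4.8 0.5
   vertex 2.2 4.9 3.9
   vertex 4.4 4.8 4.6
  endloop
 endfacet
 facet normal -0.824 0.538 0.178
  outer loop
   vertex 1.4 4.8 0.5
   vertex 0.4 3.3 0.4
   vertex 2.2 4.9 3.9
  endloop
 endfacet
 facet normal 0.784 0.239 -0.573
  outer loop
   vertex 1.4 4.8 0.5
   vertex 4.4 4.8 4.6
   vertex 2.6 2.3 1.1
  endloop
 endfacet
 facet normal -0.940 -0.249 -0.232
  outer loop
   vertex 0.8 1.6 0.6
   vertex 0.3 2.0 2.2
   vertex 0.4 3.3 0.4
  endloop
 endfacet
 facet normal 0.031 -0.967 0.251
  outer loop
   vertex 0.8 1.6 0.6
   vertex 2.0 2.6 4.3
   vertex 0.3 2.0 2.2
  endloop
 endfacet
 facet normal 0.322 -0.935 0.148
  outer loop
   vertex 0.8 1.6 0.6
   vertex 2.6 2.3 1.1
   vertex 2.0 2.6 4.3
  endloop
 endfacet
 facet normal 0.200 -0.068 -0.977
  outer loop
   vertex 0.8 1.6 0.6
   vertex 0.4 3.3 0.4
   vertex 1.4 4.8 0.5
  endloop
 endfacet
 facet normal 0.297 -0.085 -0.951
  outer loop
   vertex 0.8 1.6 0.6
   vertex 1.4 4.8 0.5
   vertex 2.6 2.3 1.1
  endloop
 endfacet
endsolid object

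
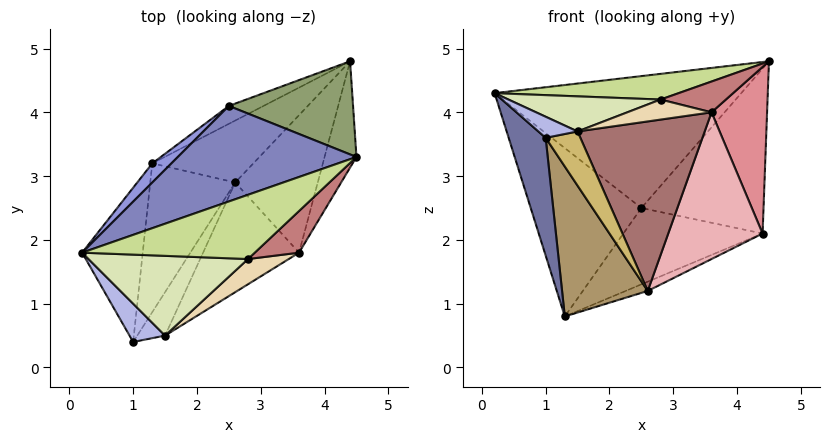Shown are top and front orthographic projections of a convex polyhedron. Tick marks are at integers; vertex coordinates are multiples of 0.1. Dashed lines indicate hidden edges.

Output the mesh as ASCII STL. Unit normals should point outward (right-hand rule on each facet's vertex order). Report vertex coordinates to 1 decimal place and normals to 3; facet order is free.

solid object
 facet normal -0.869 -0.300 -0.393
  outer loop
   vertex 1.3 3.2 0.8
   vertex 1.0 0.4 3.6
   vertex 0.2 1.8 4.3
  endloop
 endfacet
 facet normal -0.331 0.764 0.554
  outer loop
   vertex 2.5 4.1 2.5
   vertex 0.2 1.8 4.3
   vertex 4.5 3.3 4.8
  endloop
 endfacet
 facet normal -0.671 0.737 0.084
  outer loop
   vertex 2.5 4.1 2.5
   vertex 1.3 3.2 0.8
   vertex 0.2 1.8 4.3
  endloop
 endfacet
 facet normal -0.078 -0.481 0.873
  outer loop
   vertex 1.5 0.5 3.7
   vertex 0.2 1.8 4.3
   vertex 1.0 0.4 3.6
  endloop
 endfacet
 facet normal -0.212 0.851 0.481
  outer loop
   vertex 4.4 4.8 2.1
   vertex 2.5 4.1 2.5
   vertex 4.5 3.3 4.8
  endloop
 endfacet
 facet normal -0.377 0.902 -0.211
  outer loop
   vertex 4.4 4.8 2.1
   vertex 1.3 3.2 0.8
   vertex 2.5 4.1 2.5
  endloop
 endfacet
 facet normal 0.021 -0.371 0.928
  outer loop
   vertex 2.8 1.7 4.2
   vertex 4.5 3.3 4.8
   vertex 0.2 1.8 4.3
  endloop
 endfacet
 facet normal 0.020 -0.403 0.915
  outer loop
   vertex 2.8 1.7 4.2
   vertex 0.2 1.8 4.3
   vertex 1.5 0.5 3.7
  endloop
 endfacet
 facet normal 0.053 -0.709 -0.703
  outer loop
   vertex 2.6 2.9 1.2
   vertex 1.0 0.4 3.6
   vertex 1.3 3.2 0.8
  endloop
 endfacet
 facet normal 0.271 -0.751 -0.602
  outer loop
   vertex 2.6 2.9 1.2
   vertex 1.5 0.5 3.7
   vertex 1.0 0.4 3.6
  endloop
 endfacet
 facet normal 0.321 0.140 -0.937
  outer loop
   vertex 2.6 2.9 1.2
   vertex 1.3 3.2 0.8
   vertex 4.4 4.8 2.1
  endloop
 endfacet
 facet normal 0.264 -0.600 0.755
  outer loop
   vertex 3.6 1.8 4.0
   vertex 2.8 1.7 4.2
   vertex 1.5 0.5 3.7
  endloop
 endfacet
 facet normal 0.513 -0.721 -0.466
  outer loop
   vertex 3.6 1.8 4.0
   vertex 1.5 0.5 3.7
   vertex 2.6 2.9 1.2
  endloop
 endfacet
 facet normal 0.265 -0.573 0.775
  outer loop
   vertex 3.6 1.8 4.0
   vertex 4.5 3.3 4.8
   vertex 2.8 1.7 4.2
  endloop
 endfacet
 facet normal 0.883 -0.395 -0.252
  outer loop
   vertex 3.6 1.8 4.0
   vertex 4.4 4.8 2.1
   vertex 4.5 3.3 4.8
  endloop
 endfacet
 facet normal 0.744 -0.488 -0.457
  outer loop
   vertex 3.6 1.8 4.0
   vertex 2.6 2.9 1.2
   vertex 4.4 4.8 2.1
  endloop
 endfacet
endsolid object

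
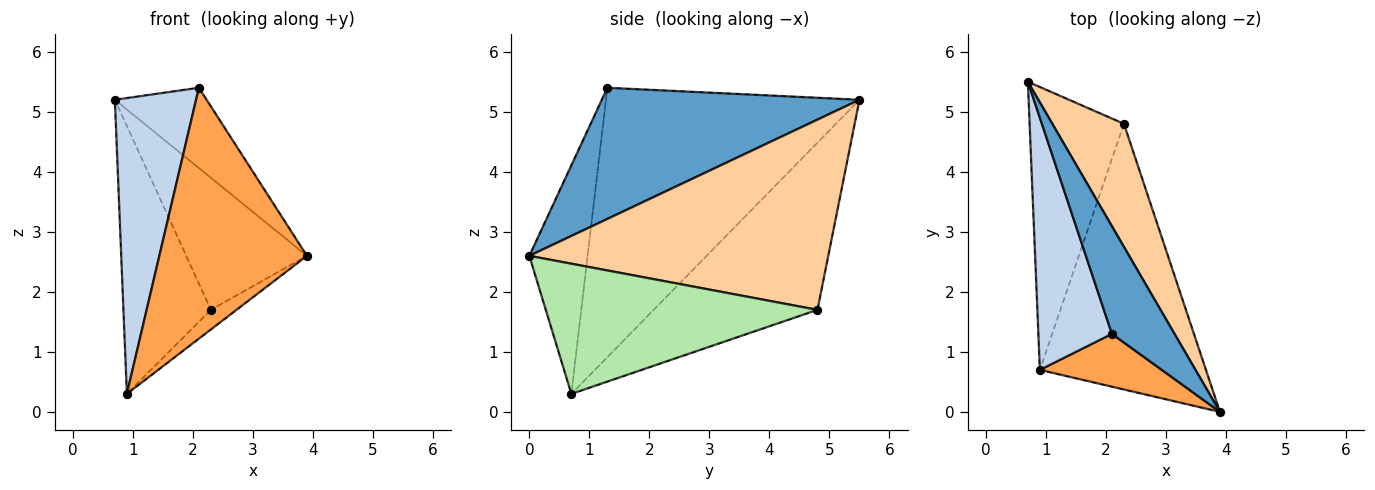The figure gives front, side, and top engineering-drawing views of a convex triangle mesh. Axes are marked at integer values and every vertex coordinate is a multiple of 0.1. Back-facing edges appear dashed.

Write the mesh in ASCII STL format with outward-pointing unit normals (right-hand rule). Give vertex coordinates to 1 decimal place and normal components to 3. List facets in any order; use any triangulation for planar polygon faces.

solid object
 facet normal 0.859 0.306 0.410
  outer loop
   vertex 2.1 1.3 5.4
   vertex 3.9 0.0 2.6
   vertex 0.7 5.5 5.2
  endloop
 endfacet
 facet normal -0.922 -0.295 0.252
  outer loop
   vertex 2.1 1.3 5.4
   vertex 0.7 5.5 5.2
   vertex 0.9 0.7 0.3
  endloop
 endfacet
 facet normal -0.360 -0.913 0.192
  outer loop
   vertex 2.1 1.3 5.4
   vertex 0.9 0.7 0.3
   vertex 3.9 0.0 2.6
  endloop
 endfacet
 facet normal 0.875 0.354 0.329
  outer loop
   vertex 2.3 4.8 1.7
   vertex 0.7 5.5 5.2
   vertex 3.9 0.0 2.6
  endloop
 endfacet
 facet normal -0.790 0.422 -0.445
  outer loop
   vertex 2.3 4.8 1.7
   vertex 0.9 0.7 0.3
   vertex 0.7 5.5 5.2
  endloop
 endfacet
 facet normal 0.616 0.058 -0.786
  outer loop
   vertex 2.3 4.8 1.7
   vertex 3.9 0.0 2.6
   vertex 0.9 0.7 0.3
  endloop
 endfacet
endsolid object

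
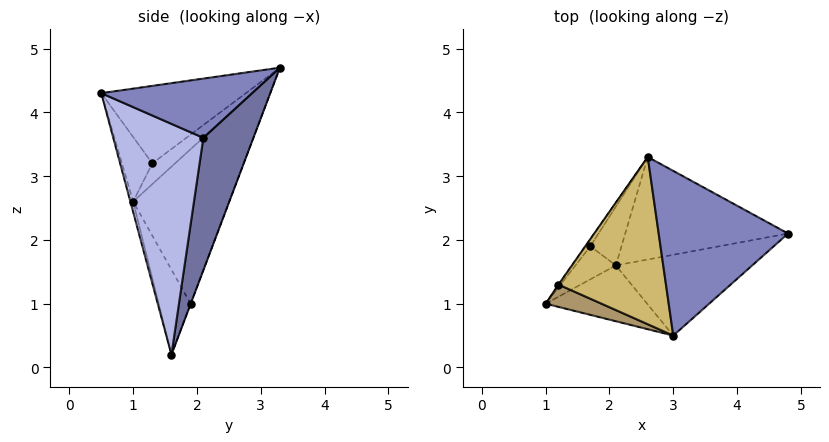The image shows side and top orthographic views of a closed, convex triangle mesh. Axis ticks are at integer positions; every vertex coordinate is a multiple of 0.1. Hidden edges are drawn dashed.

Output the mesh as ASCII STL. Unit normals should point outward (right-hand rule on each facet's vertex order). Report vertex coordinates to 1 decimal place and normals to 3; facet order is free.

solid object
 facet normal 0.298 0.882 -0.366
  outer loop
   vertex 2.1 1.6 0.2
   vertex 2.6 3.3 4.7
   vertex 4.8 2.1 3.6
  endloop
 endfacet
 facet normal 0.415 -0.070 0.907
  outer loop
   vertex 3.0 0.5 4.3
   vertex 4.8 2.1 3.6
   vertex 2.6 3.3 4.7
  endloop
 endfacet
 facet normal -0.026 -0.967 -0.254
  outer loop
   vertex 3.0 0.5 4.3
   vertex 1.0 1.0 2.6
   vertex 2.1 1.6 0.2
  endloop
 endfacet
 facet normal 0.554 -0.766 -0.327
  outer loop
   vertex 3.0 0.5 4.3
   vertex 2.1 1.6 0.2
   vertex 4.8 2.1 3.6
  endloop
 endfacet
 facet normal -0.810 0.586 -0.025
  outer loop
   vertex 1.7 1.9 1.0
   vertex 1.0 1.0 2.6
   vertex 2.6 3.3 4.7
  endloop
 endfacet
 facet normal -0.902 -0.060 -0.428
  outer loop
   vertex 1.7 1.9 1.0
   vertex 2.1 1.6 0.2
   vertex 1.0 1.0 2.6
  endloop
 endfacet
 facet normal -0.004 0.936 -0.353
  outer loop
   vertex 1.7 1.9 1.0
   vertex 2.6 3.3 4.7
   vertex 2.1 1.6 0.2
  endloop
 endfacet
 facet normal -0.811 0.584 -0.022
  outer loop
   vertex 1.2 1.3 3.2
   vertex 2.6 3.3 4.7
   vertex 1.0 1.0 2.6
  endloop
 endfacet
 facet normal -0.590 -0.626 0.510
  outer loop
   vertex 1.2 1.3 3.2
   vertex 1.0 1.0 2.6
   vertex 3.0 0.5 4.3
  endloop
 endfacet
 facet normal -0.573 -0.196 0.796
  outer loop
   vertex 1.2 1.3 3.2
   vertex 3.0 0.5 4.3
   vertex 2.6 3.3 4.7
  endloop
 endfacet
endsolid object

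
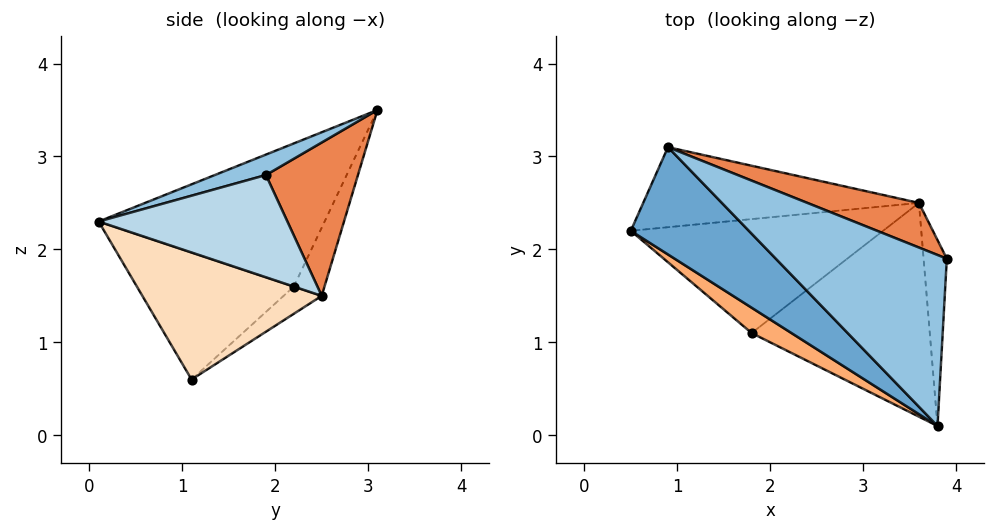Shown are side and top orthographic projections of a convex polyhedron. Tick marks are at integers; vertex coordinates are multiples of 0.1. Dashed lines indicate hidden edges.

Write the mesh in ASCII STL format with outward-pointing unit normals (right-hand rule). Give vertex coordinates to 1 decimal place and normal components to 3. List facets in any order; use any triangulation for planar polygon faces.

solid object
 facet normal -0.545 -0.707 0.450
  outer loop
   vertex 0.9 3.1 3.5
   vertex 0.5 2.2 1.6
   vertex 3.8 0.1 2.3
  endloop
 endfacet
 facet normal 0.114 -0.272 0.956
  outer loop
   vertex 0.9 3.1 3.5
   vertex 3.8 0.1 2.3
   vertex 3.9 1.9 2.8
  endloop
 endfacet
 facet normal 0.975 0.007 -0.222
  outer loop
   vertex 3.6 2.5 1.5
   vertex 3.9 1.9 2.8
   vertex 3.8 0.1 2.3
  endloop
 endfacet
 facet normal -0.101 0.907 -0.408
  outer loop
   vertex 3.6 2.5 1.5
   vertex 0.5 2.2 1.6
   vertex 0.9 3.1 3.5
  endloop
 endfacet
 facet normal 0.414 0.859 0.301
  outer loop
   vertex 3.6 2.5 1.5
   vertex 0.9 3.1 3.5
   vertex 3.9 1.9 2.8
  endloop
 endfacet
 facet normal -0.555 -0.814 0.174
  outer loop
   vertex 1.8 1.1 0.6
   vertex 3.8 0.1 2.3
   vertex 0.5 2.2 1.6
  endloop
 endfacet
 facet normal -0.085 0.614 -0.785
  outer loop
   vertex 1.8 1.1 0.6
   vertex 0.5 2.2 1.6
   vertex 3.6 2.5 1.5
  endloop
 endfacet
 facet normal 0.567 -0.218 -0.795
  outer loop
   vertex 1.8 1.1 0.6
   vertex 3.6 2.5 1.5
   vertex 3.8 0.1 2.3
  endloop
 endfacet
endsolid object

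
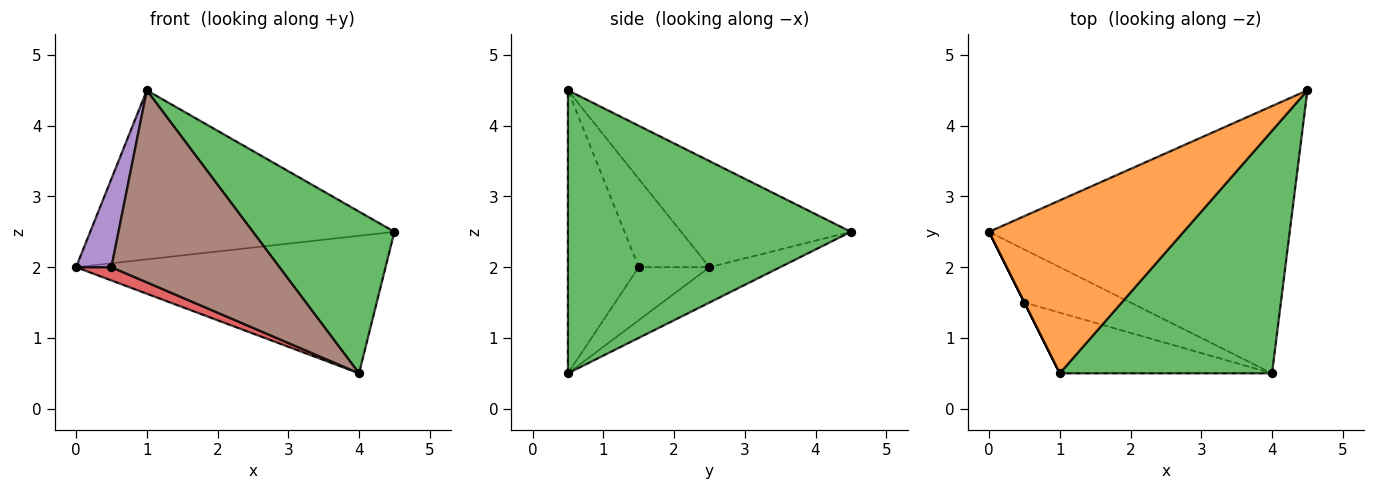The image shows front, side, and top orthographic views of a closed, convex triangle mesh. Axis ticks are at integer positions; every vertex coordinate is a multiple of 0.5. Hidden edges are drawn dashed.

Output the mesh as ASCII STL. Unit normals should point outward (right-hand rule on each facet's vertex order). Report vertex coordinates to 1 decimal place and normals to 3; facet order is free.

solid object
 facet normal -0.104 0.455 -0.884
  outer loop
   vertex 4.0 0.5 0.5
   vertex 0.0 2.5 2.0
   vertex 4.5 4.5 2.5
  endloop
 endfacet
 facet normal -0.363 0.651 0.666
  outer loop
   vertex 1.0 0.5 4.5
   vertex 4.5 4.5 2.5
   vertex 0.0 2.5 2.0
  endloop
 endfacet
 facet normal 0.743 -0.371 0.557
  outer loop
   vertex 1.0 0.5 4.5
   vertex 4.0 0.5 0.5
   vertex 4.5 4.5 2.5
  endloop
 endfacet
 facet normal -0.436 -0.218 -0.873
  outer loop
   vertex 0.5 1.5 2.0
   vertex 0.0 2.5 2.0
   vertex 4.0 0.5 0.5
  endloop
 endfacet
 facet normal -0.894 -0.447 0.000
  outer loop
   vertex 0.5 1.5 2.0
   vertex 1.0 0.5 4.5
   vertex 0.0 2.5 2.0
  endloop
 endfacet
 facet normal -0.373 -0.885 -0.279
  outer loop
   vertex 0.5 1.5 2.0
   vertex 4.0 0.5 0.5
   vertex 1.0 0.5 4.5
  endloop
 endfacet
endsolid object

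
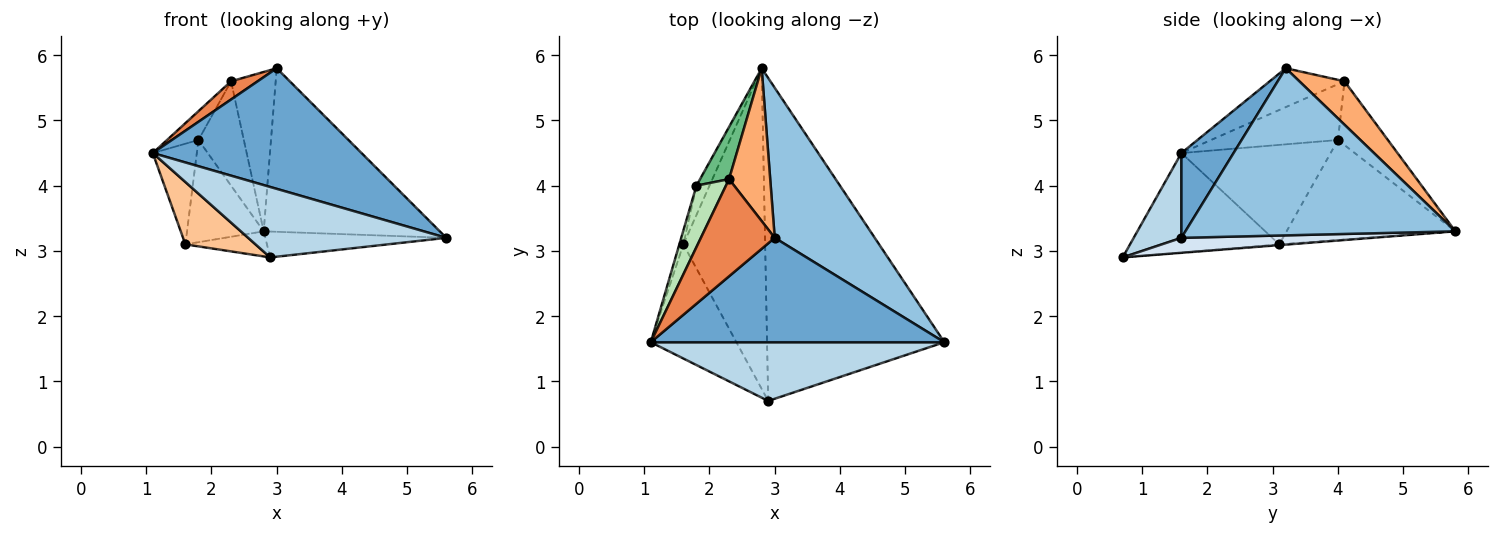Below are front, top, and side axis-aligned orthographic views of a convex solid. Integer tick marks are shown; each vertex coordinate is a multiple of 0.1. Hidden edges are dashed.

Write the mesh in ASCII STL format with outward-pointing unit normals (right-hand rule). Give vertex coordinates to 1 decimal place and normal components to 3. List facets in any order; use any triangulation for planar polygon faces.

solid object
 facet normal 0.186 -0.743 0.643
  outer loop
   vertex 3.0 3.2 5.8
   vertex 1.1 1.6 4.5
   vertex 5.6 1.6 3.2
  endloop
 endfacet
 facet normal 0.749 0.488 0.448
  outer loop
   vertex 3.0 3.2 5.8
   vertex 5.6 1.6 3.2
   vertex 2.8 5.8 3.3
  endloop
 endfacet
 facet normal 0.182 -0.755 0.630
  outer loop
   vertex 2.9 0.7 2.9
   vertex 5.6 1.6 3.2
   vertex 1.1 1.6 4.5
  endloop
 endfacet
 facet normal 0.084 0.080 -0.993
  outer loop
   vertex 2.9 0.7 2.9
   vertex 2.8 5.8 3.3
   vertex 5.6 1.6 3.2
  endloop
 endfacet
 facet normal -0.460 -0.163 0.873
  outer loop
   vertex 2.3 4.1 5.6
   vertex 1.1 1.6 4.5
   vertex 3.0 3.2 5.8
  endloop
 endfacet
 facet normal 0.590 0.583 0.559
  outer loop
   vertex 2.3 4.1 5.6
   vertex 3.0 3.2 5.8
   vertex 2.8 5.8 3.3
  endloop
 endfacet
 facet normal -0.714 -0.336 -0.615
  outer loop
   vertex 1.6 3.1 3.1
   vertex 2.9 0.7 2.9
   vertex 1.1 1.6 4.5
  endloop
 endfacet
 facet normal -0.009 0.078 -0.997
  outer loop
   vertex 1.6 3.1 3.1
   vertex 2.8 5.8 3.3
   vertex 2.9 0.7 2.9
  endloop
 endfacet
 facet normal -0.701 0.638 0.319
  outer loop
   vertex 1.8 4.0 4.7
   vertex 2.3 4.1 5.6
   vertex 2.8 5.8 3.3
  endloop
 endfacet
 facet normal -0.904 0.411 -0.118
  outer loop
   vertex 1.8 4.0 4.7
   vertex 2.8 5.8 3.3
   vertex 1.6 3.1 3.1
  endloop
 endfacet
 facet normal -0.864 0.214 0.456
  outer loop
   vertex 1.8 4.0 4.7
   vertex 1.1 1.6 4.5
   vertex 2.3 4.1 5.6
  endloop
 endfacet
 facet normal -0.958 0.283 -0.039
  outer loop
   vertex 1.8 4.0 4.7
   vertex 1.6 3.1 3.1
   vertex 1.1 1.6 4.5
  endloop
 endfacet
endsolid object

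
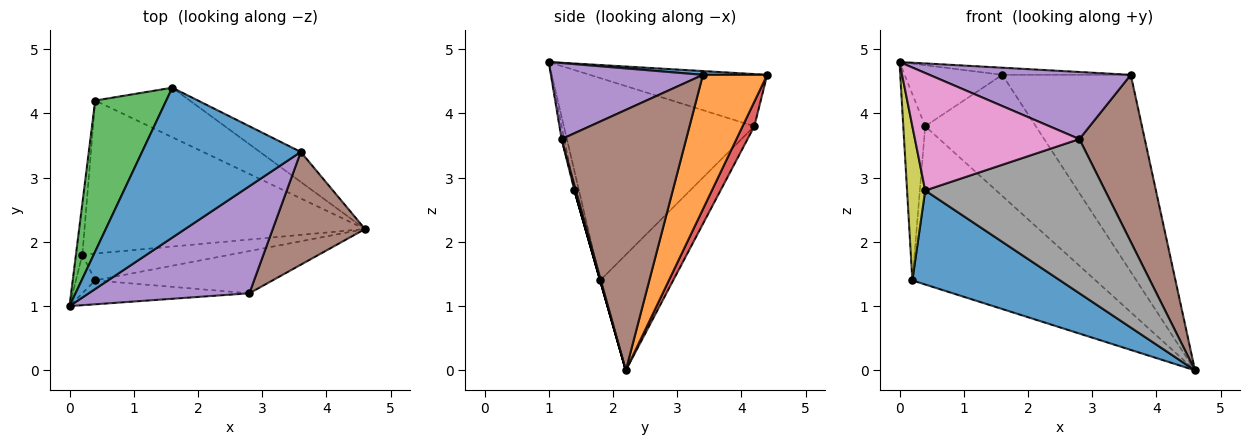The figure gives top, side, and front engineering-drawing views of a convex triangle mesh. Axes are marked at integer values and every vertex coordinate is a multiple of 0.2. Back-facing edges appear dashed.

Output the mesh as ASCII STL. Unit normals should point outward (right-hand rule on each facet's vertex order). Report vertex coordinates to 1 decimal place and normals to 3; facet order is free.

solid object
 facet normal 0.024 0.048 0.999
  outer loop
   vertex 3.6 3.4 4.6
   vertex 1.6 4.4 4.6
   vertex 0.0 1.0 4.8
  endloop
 endfacet
 facet normal 0.443 0.886 -0.135
  outer loop
   vertex 3.6 3.4 4.6
   vertex 4.6 2.2 0.0
   vertex 1.6 4.4 4.6
  endloop
 endfacet
 facet normal -0.563 0.310 0.766
  outer loop
   vertex 0.4 4.2 3.8
   vertex 0.0 1.0 4.8
   vertex 1.6 4.4 4.6
  endloop
 endfacet
 facet normal 0.098 0.921 -0.377
  outer loop
   vertex 0.4 4.2 3.8
   vertex 1.6 4.4 4.6
   vertex 4.6 2.2 0.0
  endloop
 endfacet
 facet normal 0.372 -0.493 0.786
  outer loop
   vertex 2.8 1.2 3.6
   vertex 3.6 3.4 4.6
   vertex 0.0 1.0 4.8
  endloop
 endfacet
 facet normal 0.845 -0.443 0.299
  outer loop
   vertex 2.8 1.2 3.6
   vertex 4.6 2.2 0.0
   vertex 3.6 3.4 4.6
  endloop
 endfacet
 facet normal -0.015 -0.980 -0.199
  outer loop
   vertex 2.8 1.2 3.6
   vertex 0.0 1.0 4.8
   vertex 0.4 1.4 2.8
  endloop
 endfacet
 facet normal 0.008 -0.964 -0.264
  outer loop
   vertex 2.8 1.2 3.6
   vertex 0.4 1.4 2.8
   vertex 4.6 2.2 0.0
  endloop
 endfacet
 facet normal -0.236 -0.943 -0.236
  outer loop
   vertex 0.2 1.8 1.4
   vertex 0.4 1.4 2.8
   vertex 0.0 1.0 4.8
  endloop
 endfacet
 facet normal -0.993 0.114 -0.032
  outer loop
   vertex 0.2 1.8 1.4
   vertex 0.0 1.0 4.8
   vertex 0.4 4.2 3.8
  endloop
 endfacet
 facet normal 0.000 -0.962 -0.275
  outer loop
   vertex 0.2 1.8 1.4
   vertex 4.6 2.2 0.0
   vertex 0.4 1.4 2.8
  endloop
 endfacet
 facet normal -0.275 0.691 -0.668
  outer loop
   vertex 0.2 1.8 1.4
   vertex 0.4 4.2 3.8
   vertex 4.6 2.2 0.0
  endloop
 endfacet
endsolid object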